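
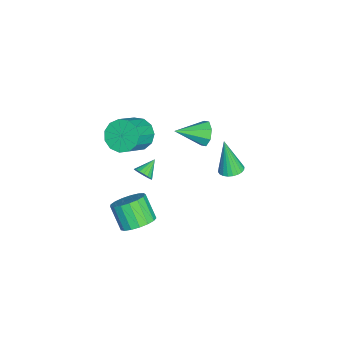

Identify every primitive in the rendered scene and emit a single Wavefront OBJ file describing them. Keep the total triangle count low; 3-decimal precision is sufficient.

v -0.451 2.258 0.249
v 0.087 2.651 0.429
v -0.809 1.822 2.271
v -0.113 2.831 0.432
v -0.365 2.924 0.408
v -0.629 2.915 0.359
v -0.867 2.807 0.293
v -1.041 2.615 0.221
v -1.125 2.368 0.153
v -1.107 2.105 0.099
v -0.989 1.865 0.069
v -0.788 1.685 0.065
v -0.537 1.592 0.09
v -0.272 1.601 0.139
v -0.035 1.709 0.204
v 0.139 1.901 0.276
v 0.224 2.148 0.344
v 0.205 2.411 0.398
v -3.447 -2.77 -4.085
v -3.179 -2.909 -3.567
v -4.273 -2.23 -3.515
v -3.069 -2.674 -3.63
v -3.034 -2.458 -3.783
v -3.08 -2.304 -3.996
v -3.2 -2.243 -4.227
v -3.368 -2.286 -4.43
v -3.552 -2.425 -4.564
v -3.715 -2.632 -4.604
v -3.826 -2.867 -4.541
v -3.861 -3.083 -4.388
v -3.814 -3.237 -4.174
v -3.695 -3.298 -3.944
v -3.527 -3.255 -3.741
v -3.343 -3.116 -3.606
v -1.418 0.787 2.186
v -1.162 1.151 2.85
v -0.842 -0.727 2.794
v -1.739 0.952 2.9
v -2.128 0.655 2.532
v -2.101 0.436 1.961
v -1.675 0.422 1.522
v -1.098 0.622 1.472
v -0.709 0.918 1.84
v -0.735 1.137 2.411
v 1.851 -2.256 -2.648
v 2.351 -1.684 -2.029
v 1.609 -2.332 -0.832
v 1.109 -2.904 -1.452
v 1.968 -1.433 -2.13
v 1.227 -2.081 -0.933
v 1.559 -1.37 -2.35
v 0.817 -2.017 -1.153
v 1.216 -1.51 -2.638
v 0.474 -2.157 -1.441
v 1.019 -1.821 -2.928
v 0.277 -2.468 -1.731
v 1.012 -2.231 -3.155
v 0.27 -2.879 -1.958
v 1.198 -2.648 -3.265
v 0.456 -3.296 -2.068
v 1.533 -2.974 -3.234
v 0.791 -3.622 -2.037
v 1.941 -3.137 -3.069
v 1.199 -3.784 -1.872
v 2.328 -3.097 -2.808
v 1.587 -3.745 -1.611
v 2.606 -2.865 -2.51
v 1.865 -3.513 -1.313
v 2.711 -2.493 -2.244
v 1.97 -3.141 -1.047
v 2.619 -2.067 -2.07
v 1.877 -2.715 -0.873
v -0.904 -2.671 2.232
v -0.215 -2.189 1.691
v 1.033 -2.786 2.746
v 0.344 -3.269 3.288
v -0.382 -1.83 2.092
v 0.866 -2.427 3.147
v -0.715 -1.738 2.537
v 0.533 -2.335 3.593
v -1.108 -1.942 2.886
v 0.14 -2.54 3.941
v -1.436 -2.378 3.027
v -0.188 -2.975 4.082
v -1.595 -2.907 2.916
v -0.347 -3.504 3.971
v -1.535 -3.361 2.588
v -0.287 -3.958 3.643
v -1.274 -3.596 2.147
v -0.026 -4.194 3.202
v -0.896 -3.538 1.733
v 0.352 -4.135 2.788
v -0.521 -3.204 1.478
v 0.727 -3.801 2.533
v -0.267 -2.701 1.462
v 0.981 -3.299 2.518
f 2 1 4
f 2 4 3
f 4 1 5
f 4 5 3
f 5 1 6
f 5 6 3
f 6 1 7
f 6 7 3
f 7 1 8
f 7 8 3
f 8 1 9
f 8 9 3
f 9 1 10
f 9 10 3
f 10 1 11
f 10 11 3
f 11 1 12
f 11 12 3
f 12 1 13
f 12 13 3
f 13 1 14
f 13 14 3
f 14 1 15
f 14 15 3
f 15 1 16
f 15 16 3
f 16 1 17
f 16 17 3
f 17 1 18
f 17 18 3
f 18 1 2
f 18 2 3
f 20 19 22
f 20 22 21
f 22 19 23
f 22 23 21
f 23 19 24
f 23 24 21
f 24 19 25
f 24 25 21
f 25 19 26
f 25 26 21
f 26 19 27
f 26 27 21
f 27 19 28
f 27 28 21
f 28 19 29
f 28 29 21
f 29 19 30
f 29 30 21
f 30 19 31
f 30 31 21
f 31 19 32
f 31 32 21
f 32 19 33
f 32 33 21
f 33 19 34
f 33 34 21
f 34 19 20
f 34 20 21
f 36 35 38
f 36 38 37
f 38 35 39
f 38 39 37
f 39 35 40
f 39 40 37
f 40 35 41
f 40 41 37
f 41 35 42
f 41 42 37
f 42 35 43
f 42 43 37
f 43 35 44
f 43 44 37
f 44 35 36
f 44 36 37
f 46 45 49
f 46 49 47
f 47 49 50
f 47 50 48
f 49 45 51
f 49 51 50
f 50 51 52
f 50 52 48
f 51 45 53
f 51 53 52
f 52 53 54
f 52 54 48
f 53 45 55
f 53 55 54
f 54 55 56
f 54 56 48
f 55 45 57
f 55 57 56
f 56 57 58
f 56 58 48
f 57 45 59
f 57 59 58
f 58 59 60
f 58 60 48
f 59 45 61
f 59 61 60
f 60 61 62
f 60 62 48
f 61 45 63
f 61 63 62
f 62 63 64
f 62 64 48
f 63 45 65
f 63 65 64
f 64 65 66
f 64 66 48
f 65 45 67
f 65 67 66
f 66 67 68
f 66 68 48
f 67 45 69
f 67 69 68
f 68 69 70
f 68 70 48
f 69 45 71
f 69 71 70
f 70 71 72
f 70 72 48
f 71 45 46
f 71 46 72
f 72 46 47
f 72 47 48
f 74 73 77
f 74 77 75
f 75 77 78
f 75 78 76
f 77 73 79
f 77 79 78
f 78 79 80
f 78 80 76
f 79 73 81
f 79 81 80
f 80 81 82
f 80 82 76
f 81 73 83
f 81 83 82
f 82 83 84
f 82 84 76
f 83 73 85
f 83 85 84
f 84 85 86
f 84 86 76
f 85 73 87
f 85 87 86
f 86 87 88
f 86 88 76
f 87 73 89
f 87 89 88
f 88 89 90
f 88 90 76
f 89 73 91
f 89 91 90
f 90 91 92
f 90 92 76
f 91 73 93
f 91 93 92
f 92 93 94
f 92 94 76
f 93 73 95
f 93 95 94
f 94 95 96
f 94 96 76
f 95 73 74
f 95 74 96
f 96 74 75
f 96 75 76



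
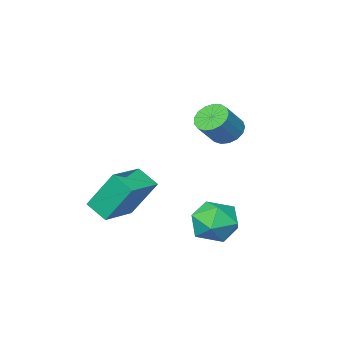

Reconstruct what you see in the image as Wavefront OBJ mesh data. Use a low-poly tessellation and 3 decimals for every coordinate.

v -3.049 1.468 2.873
v -2.492 1.342 2.357
v -1.534 1.507 3.351
v -2.091 1.632 3.867
v -2.542 1.707 2.345
v -1.584 1.872 3.339
v -2.709 2.017 2.454
v -1.751 2.182 3.448
v -2.954 2.201 2.66
v -1.996 2.366 3.653
v -3.22 2.217 2.914
v -2.262 2.382 3.908
v -3.447 2.061 3.159
v -2.49 2.226 4.152
v -3.583 1.77 3.338
v -2.625 1.934 4.332
v -3.597 1.409 3.411
v -2.639 1.573 4.405
v -3.485 1.061 3.361
v -2.527 1.226 4.354
v -3.273 0.807 3.199
v -2.315 0.972 4.192
v -3.01 0.704 2.962
v -2.052 0.869 3.956
v -2.756 0.776 2.705
v -1.798 0.941 3.699
v -2.569 1.006 2.487
v -1.611 1.171 3.48
v -1.094 -0.503 -0.232
v -0.861 -1.467 0.369
v 0.575 0.061 0.025
v 0.808 -0.903 0.627
v -0.488 -1.477 -2.027
v -0.255 -2.441 -1.425
v 1.181 -0.913 -1.769
v 1.414 -1.877 -1.168
v -2.254 3.148 -1.678
v -1.25 3.529 -2.011
v -1.45 2.171 -0.369
v -0.446 2.552 -0.702
v -1.179 3.251 -0.213
v -1.676 3.855 -1.022
v -1.024 1.845 -1.358
v -1.521 2.449 -2.167
v -0.489 2.724 -1.813
v -0.585 3.593 -1.105
v -2.115 2.107 -1.275
v -2.211 2.976 -0.567
f 2 1 5
f 2 5 3
f 3 5 6
f 3 6 4
f 5 1 7
f 5 7 6
f 6 7 8
f 6 8 4
f 7 1 9
f 7 9 8
f 8 9 10
f 8 10 4
f 9 1 11
f 9 11 10
f 10 11 12
f 10 12 4
f 11 1 13
f 11 13 12
f 12 13 14
f 12 14 4
f 13 1 15
f 13 15 14
f 14 15 16
f 14 16 4
f 15 1 17
f 15 17 16
f 16 17 18
f 16 18 4
f 17 1 19
f 17 19 18
f 18 19 20
f 18 20 4
f 19 1 21
f 19 21 20
f 20 21 22
f 20 22 4
f 21 1 23
f 21 23 22
f 22 23 24
f 22 24 4
f 23 1 25
f 23 25 24
f 24 25 26
f 24 26 4
f 25 1 27
f 25 27 26
f 26 27 28
f 26 28 4
f 27 1 2
f 27 2 28
f 28 2 3
f 28 3 4
f 30 32 29
f 33 30 29
f 29 32 31
f 31 33 29
f 30 36 32
f 34 30 33
f 34 36 30
f 32 36 31
f 35 33 31
f 31 36 35
f 35 34 33
f 36 34 35
f 37 48 42
f 37 42 38
f 37 38 44
f 37 44 47
f 37 47 48
f 38 42 46
f 42 48 41
f 48 47 39
f 47 44 43
f 44 38 45
f 40 46 41
f 40 41 39
f 40 39 43
f 40 43 45
f 40 45 46
f 41 46 42
f 39 41 48
f 43 39 47
f 45 43 44
f 46 45 38



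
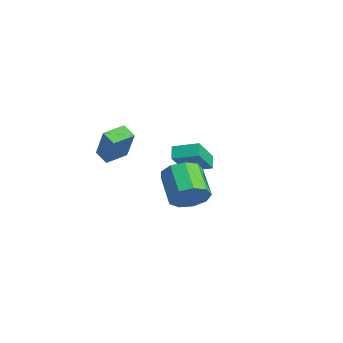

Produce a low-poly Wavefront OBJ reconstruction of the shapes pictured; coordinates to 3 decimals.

v -3.306 3.772 -2.332
v -2.297 2.67 -0.871
v -2.529 4.986 -1.954
v -1.52 3.884 -0.493
v -2.68 3.556 -2.927
v -1.671 2.454 -1.466
v -1.903 4.77 -2.549
v -0.894 3.668 -1.088
v -2.981 -1.182 -1.081
v -1.802 -1.116 0.752
v -3.401 0.038 -0.854
v -2.222 0.104 0.978
v -2.258 -0.844 -1.558
v -1.079 -0.778 0.274
v -2.678 0.376 -1.332
v -1.499 0.442 0.501
v 4.356 1.434 -1.508
v 4.835 2.117 -0.838
v 3.222 2.209 0.219
v 2.744 1.526 -0.452
v 4.503 2.486 -1.376
v 2.89 2.578 -0.32
v 4.102 2.362 -1.977
v 2.49 2.454 -0.92
v 3.821 1.804 -2.358
v 2.208 1.896 -1.301
v 3.79 1.073 -2.341
v 2.177 1.165 -1.285
v 4.024 0.511 -1.935
v 2.411 0.603 -0.879
v 4.413 0.381 -1.329
v 2.801 0.473 -0.273
v 4.776 0.743 -0.807
v 3.164 0.835 0.249
v 4.942 1.429 -0.613
v 3.33 1.521 0.443
f 2 4 1
f 5 2 1
f 1 4 3
f 3 5 1
f 2 8 4
f 6 2 5
f 6 8 2
f 4 8 3
f 7 5 3
f 3 8 7
f 7 6 5
f 8 6 7
f 10 12 9
f 13 10 9
f 9 12 11
f 11 13 9
f 10 16 12
f 14 10 13
f 14 16 10
f 12 16 11
f 15 13 11
f 11 16 15
f 15 14 13
f 16 14 15
f 18 17 21
f 18 21 19
f 19 21 22
f 19 22 20
f 21 17 23
f 21 23 22
f 22 23 24
f 22 24 20
f 23 17 25
f 23 25 24
f 24 25 26
f 24 26 20
f 25 17 27
f 25 27 26
f 26 27 28
f 26 28 20
f 27 17 29
f 27 29 28
f 28 29 30
f 28 30 20
f 29 17 31
f 29 31 30
f 30 31 32
f 30 32 20
f 31 17 33
f 31 33 32
f 32 33 34
f 32 34 20
f 33 17 35
f 33 35 34
f 34 35 36
f 34 36 20
f 35 17 18
f 35 18 36
f 36 18 19
f 36 19 20



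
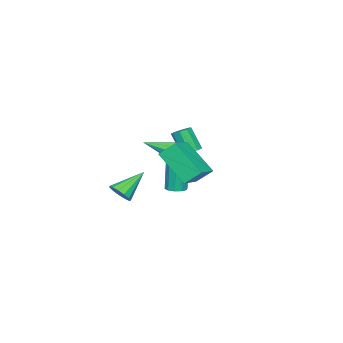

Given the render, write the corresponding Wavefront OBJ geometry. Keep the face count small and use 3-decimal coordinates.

v 3.488 2.975 2.352
v 3.19 1.382 3.795
v 3.147 3.711 3.095
v 2.849 2.118 4.538
v 4.871 3.142 2.822
v 4.573 1.549 4.265
v 4.53 3.878 3.565
v 4.232 2.285 5.008
v 1.236 -2.792 -0.825
v 1.663 -2.269 -0.576
v -0.136 -2.208 0.305
v 1.466 -2.114 -0.896
v 1.196 -2.174 -1.192
v 0.939 -2.431 -1.372
v 0.775 -2.802 -1.378
v 0.758 -3.17 -1.209
v 0.893 -3.418 -0.917
v 1.136 -3.468 -0.596
v 1.411 -3.302 -0.348
v 1.63 -2.975 -0.251
v 1.724 -2.59 -0.336
v -1.419 -0.147 1.773
v -0.889 -0.318 1.715
v -0.971 -1.004 2.989
v -1.501 -0.833 3.047
v -0.919 0.06 1.916
v -1 -0.627 3.19
v -1.241 0.316 2.033
v -1.323 -0.371 3.308
v -1.668 0.301 1.998
v -1.75 -0.385 3.273
v -1.949 0.024 1.831
v -2.031 -0.662 3.105
v -1.92 -0.353 1.63
v -2.001 -1.04 2.904
v -1.597 -0.609 1.512
v -1.679 -1.296 2.787
v -1.17 -0.595 1.547
v -1.252 -1.281 2.822
v -2.562 -1.765 -1.769
v -1.98 -1.892 -1.693
v -2.277 -1.982 0.444
v -2.858 -1.855 0.369
v -2.019 -1.523 -1.683
v -2.316 -1.613 0.454
v -2.265 -1.247 -1.706
v -2.562 -1.337 0.432
v -2.625 -1.169 -1.753
v -2.922 -1.258 0.385
v -2.96 -1.318 -1.805
v -3.257 -1.408 0.332
v -3.143 -1.638 -1.844
v -3.44 -1.728 0.293
v -3.104 -2.007 -1.854
v -3.401 -2.097 0.283
v -2.858 -2.283 -1.832
v -3.155 -2.373 0.306
v -2.498 -2.362 -1.785
v -2.795 -2.451 0.353
v -2.163 -2.212 -1.732
v -2.46 -2.302 0.405
v -0.153 -0.419 2.219
v 0.089 -0.108 2.671
v 0.573 -1.801 2.781
v -0.278 -0.255 2.782
v -0.586 -0.479 2.63
v -0.692 -0.675 2.285
v -0.546 -0.751 1.909
v -0.216 -0.672 1.678
v 0.143 -0.474 1.7
v 0.363 -0.25 1.965
v 0.342 -0.106 2.348
f 2 4 1
f 5 2 1
f 1 4 3
f 3 5 1
f 2 8 4
f 6 2 5
f 6 8 2
f 4 8 3
f 7 5 3
f 3 8 7
f 7 6 5
f 8 6 7
f 10 9 12
f 10 12 11
f 12 9 13
f 12 13 11
f 13 9 14
f 13 14 11
f 14 9 15
f 14 15 11
f 15 9 16
f 15 16 11
f 16 9 17
f 16 17 11
f 17 9 18
f 17 18 11
f 18 9 19
f 18 19 11
f 19 9 20
f 19 20 11
f 20 9 21
f 20 21 11
f 21 9 10
f 21 10 11
f 23 22 26
f 23 26 24
f 24 26 27
f 24 27 25
f 26 22 28
f 26 28 27
f 27 28 29
f 27 29 25
f 28 22 30
f 28 30 29
f 29 30 31
f 29 31 25
f 30 22 32
f 30 32 31
f 31 32 33
f 31 33 25
f 32 22 34
f 32 34 33
f 33 34 35
f 33 35 25
f 34 22 36
f 34 36 35
f 35 36 37
f 35 37 25
f 36 22 38
f 36 38 37
f 37 38 39
f 37 39 25
f 38 22 23
f 38 23 39
f 39 23 24
f 39 24 25
f 41 40 44
f 41 44 42
f 42 44 45
f 42 45 43
f 44 40 46
f 44 46 45
f 45 46 47
f 45 47 43
f 46 40 48
f 46 48 47
f 47 48 49
f 47 49 43
f 48 40 50
f 48 50 49
f 49 50 51
f 49 51 43
f 50 40 52
f 50 52 51
f 51 52 53
f 51 53 43
f 52 40 54
f 52 54 53
f 53 54 55
f 53 55 43
f 54 40 56
f 54 56 55
f 55 56 57
f 55 57 43
f 56 40 58
f 56 58 57
f 57 58 59
f 57 59 43
f 58 40 60
f 58 60 59
f 59 60 61
f 59 61 43
f 60 40 41
f 60 41 61
f 61 41 42
f 61 42 43
f 63 62 65
f 63 65 64
f 65 62 66
f 65 66 64
f 66 62 67
f 66 67 64
f 67 62 68
f 67 68 64
f 68 62 69
f 68 69 64
f 69 62 70
f 69 70 64
f 70 62 71
f 70 71 64
f 71 62 72
f 71 72 64
f 72 62 63
f 72 63 64



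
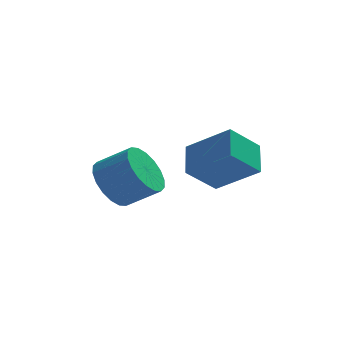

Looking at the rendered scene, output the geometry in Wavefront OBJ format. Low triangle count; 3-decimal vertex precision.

v 1.335 1.292 -3.859
v 0.523 0.774 -3.063
v 1.331 2.233 -3.251
v 0.519 1.714 -2.455
v 2.521 0.746 -3.005
v 1.709 0.227 -2.209
v 2.517 1.686 -2.397
v 1.705 1.168 -1.601
v -1.509 1.814 -3.9
v -1.101 1.514 -4.607
v -0.144 1.307 -3.968
v -0.551 1.606 -3.26
v -1.016 1.892 -4.612
v -0.058 1.684 -3.973
v -1.028 2.254 -4.476
v -0.071 2.046 -3.837
v -1.136 2.529 -4.226
v -0.178 2.321 -3.586
v -1.317 2.662 -3.911
v -0.36 2.455 -3.271
v -1.537 2.628 -3.594
v -0.579 2.42 -2.954
v -1.751 2.432 -3.337
v -0.793 2.224 -2.698
v -1.916 2.113 -3.192
v -0.959 1.906 -2.553
v -2.002 1.736 -3.187
v -1.044 1.528 -2.548
v -1.989 1.374 -3.323
v -1.032 1.166 -2.684
v -1.882 1.099 -3.574
v -0.924 0.891 -2.934
v -1.7 0.965 -3.889
v -0.743 0.758 -3.249
v -1.481 1 -4.206
v -0.523 0.792 -3.566
v -1.267 1.196 -4.462
v -0.309 0.988 -3.823
f 2 4 1
f 5 2 1
f 1 4 3
f 3 5 1
f 2 8 4
f 6 2 5
f 6 8 2
f 4 8 3
f 7 5 3
f 3 8 7
f 7 6 5
f 8 6 7
f 10 9 13
f 10 13 11
f 11 13 14
f 11 14 12
f 13 9 15
f 13 15 14
f 14 15 16
f 14 16 12
f 15 9 17
f 15 17 16
f 16 17 18
f 16 18 12
f 17 9 19
f 17 19 18
f 18 19 20
f 18 20 12
f 19 9 21
f 19 21 20
f 20 21 22
f 20 22 12
f 21 9 23
f 21 23 22
f 22 23 24
f 22 24 12
f 23 9 25
f 23 25 24
f 24 25 26
f 24 26 12
f 25 9 27
f 25 27 26
f 26 27 28
f 26 28 12
f 27 9 29
f 27 29 28
f 28 29 30
f 28 30 12
f 29 9 31
f 29 31 30
f 30 31 32
f 30 32 12
f 31 9 33
f 31 33 32
f 32 33 34
f 32 34 12
f 33 9 35
f 33 35 34
f 34 35 36
f 34 36 12
f 35 9 37
f 35 37 36
f 36 37 38
f 36 38 12
f 37 9 10
f 37 10 38
f 38 10 11
f 38 11 12



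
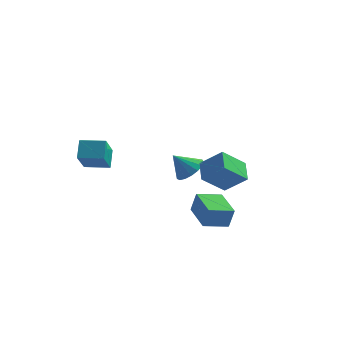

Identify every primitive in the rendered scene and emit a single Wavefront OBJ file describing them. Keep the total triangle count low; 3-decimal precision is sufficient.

v -4.343 -4.52 2.531
v -4.489 -3.826 3.306
v -4.523 -3.217 1.332
v -4.669 -2.524 2.107
v -3.151 -4.316 2.573
v -3.297 -3.623 3.348
v -3.331 -3.014 1.374
v -3.477 -2.32 2.149
v 0.782 1.239 0.004
v 0.368 2.278 0.539
v -0.356 1.273 -0.942
v -0.77 2.312 -0.406
v 1.67 2.128 -1.034
v 1.256 3.167 -0.498
v 0.532 2.162 -1.979
v 0.118 3.201 -1.444
v -1.252 2.347 -0.928
v -0.815 2.871 -0.421
v -2.028 2.053 0.048
v -1.104 3.109 -0.58
v -1.428 3.172 -0.818
v -1.712 3.046 -1.082
v -1.89 2.76 -1.31
v -1.922 2.379 -1.45
v -1.801 1.992 -1.471
v -1.554 1.685 -1.367
v -1.238 1.531 -1.163
v -0.925 1.563 -0.904
v -0.688 1.775 -0.651
v -0.579 2.118 -0.462
v -0.625 2.514 -0.379
v 0.499 -3.111 -0.66
v 0.755 -3.09 0.358
v 1.462 -2.358 -0.918
v 1.718 -2.337 0.1
v 1.482 -4.443 -0.88
v 1.738 -4.422 0.138
v 2.445 -3.69 -1.138
v 2.701 -3.669 -0.12
f 2 4 1
f 5 2 1
f 1 4 3
f 3 5 1
f 2 8 4
f 6 2 5
f 6 8 2
f 4 8 3
f 7 5 3
f 3 8 7
f 7 6 5
f 8 6 7
f 10 12 9
f 13 10 9
f 9 12 11
f 11 13 9
f 10 16 12
f 14 10 13
f 14 16 10
f 12 16 11
f 15 13 11
f 11 16 15
f 15 14 13
f 16 14 15
f 18 17 20
f 18 20 19
f 20 17 21
f 20 21 19
f 21 17 22
f 21 22 19
f 22 17 23
f 22 23 19
f 23 17 24
f 23 24 19
f 24 17 25
f 24 25 19
f 25 17 26
f 25 26 19
f 26 17 27
f 26 27 19
f 27 17 28
f 27 28 19
f 28 17 29
f 28 29 19
f 29 17 30
f 29 30 19
f 30 17 31
f 30 31 19
f 31 17 18
f 31 18 19
f 33 35 32
f 36 33 32
f 32 35 34
f 34 36 32
f 33 39 35
f 37 33 36
f 37 39 33
f 35 39 34
f 38 36 34
f 34 39 38
f 38 37 36
f 39 37 38



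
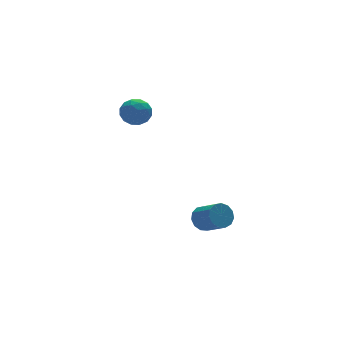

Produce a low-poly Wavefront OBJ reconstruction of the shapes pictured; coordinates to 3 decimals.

v 0.804 0.839 1.359
v 1.129 0.388 0.91
v 0.531 -0.048 2.05
v 0.856 -0.499 1.601
v 1.242 -0.032 1.982
v 1.411 0.516 1.554
v 0.249 -0.176 1.406
v 0.418 0.372 0.978
v 0.787 -0.239 0.938
v 1.4 -0.15 1.294
v 0.26 0.49 1.666
v 0.873 0.579 2.022
v 0.99 0.691 1.074
v 0.67 -0.351 1.886
v 0.896 -0.077 2.11
v 1.088 -0.342 1.846
v 1.156 0.766 1.453
v 1.347 0.501 1.189
v 1.414 0.254 1.819
v 0.313 -0.161 1.771
v 0.504 -0.426 1.507
v 0.572 0.682 1.114
v 0.764 0.417 0.85
v 0.246 0.086 1.141
v 0.98 0.058 0.826
v 0.82 -0.463 1.233
v 0.463 -0.273 1.118
v 0.562 0.049 0.867
v 1.341 0.11 1.036
v 1.181 -0.411 1.442
v 1.408 -0.137 1.666
v 1.507 0.185 1.415
v 1.14 -0.259 1.052
v 0.479 0.751 1.518
v 0.319 0.23 1.924
v 0.153 0.155 1.545
v 0.252 0.477 1.294
v 0.84 0.803 1.727
v 0.68 0.282 2.134
v 1.098 0.291 2.093
v 1.197 0.613 1.842
v 0.52 0.599 1.908
v 2.758 -2.134 -4.155
v 3.366 -1.97 -4.169
v 3.65 -2.962 -3.499
v 3.042 -3.126 -3.485
v 3.227 -1.815 -3.881
v 3.511 -2.807 -3.211
v 2.94 -1.762 -3.68
v 3.223 -2.754 -3.01
v 2.594 -1.827 -3.63
v 2.878 -2.819 -2.96
v 2.301 -1.989 -3.746
v 2.584 -2.981 -3.077
v 2.153 -2.198 -3.993
v 2.436 -3.19 -3.323
v 2.197 -2.386 -4.29
v 2.48 -3.378 -3.621
v 2.419 -2.494 -4.545
v 2.703 -3.486 -3.875
v 2.749 -2.488 -4.676
v 3.033 -3.48 -4.006
v 3.082 -2.37 -4.641
v 3.366 -3.362 -3.972
v 3.312 -2.176 -4.452
v 3.596 -3.168 -3.782
f 1 38 17
f 38 12 41
f 17 41 6
f 38 41 17
f 1 17 13
f 17 6 18
f 13 18 2
f 17 18 13
f 1 13 22
f 13 2 23
f 22 23 8
f 13 23 22
f 1 22 34
f 22 8 37
f 34 37 11
f 22 37 34
f 1 34 38
f 34 11 42
f 38 42 12
f 34 42 38
f 2 18 29
f 18 6 32
f 29 32 10
f 18 32 29
f 6 41 19
f 41 12 40
f 19 40 5
f 41 40 19
f 12 42 39
f 42 11 35
f 39 35 3
f 42 35 39
f 11 37 36
f 37 8 24
f 36 24 7
f 37 24 36
f 8 23 28
f 23 2 25
f 28 25 9
f 23 25 28
f 4 30 16
f 30 10 31
f 16 31 5
f 30 31 16
f 4 16 14
f 16 5 15
f 14 15 3
f 16 15 14
f 4 14 21
f 14 3 20
f 21 20 7
f 14 20 21
f 4 21 26
f 21 7 27
f 26 27 9
f 21 27 26
f 4 26 30
f 26 9 33
f 30 33 10
f 26 33 30
f 5 31 19
f 31 10 32
f 19 32 6
f 31 32 19
f 3 15 39
f 15 5 40
f 39 40 12
f 15 40 39
f 7 20 36
f 20 3 35
f 36 35 11
f 20 35 36
f 9 27 28
f 27 7 24
f 28 24 8
f 27 24 28
f 10 33 29
f 33 9 25
f 29 25 2
f 33 25 29
f 44 43 47
f 44 47 45
f 45 47 48
f 45 48 46
f 47 43 49
f 47 49 48
f 48 49 50
f 48 50 46
f 49 43 51
f 49 51 50
f 50 51 52
f 50 52 46
f 51 43 53
f 51 53 52
f 52 53 54
f 52 54 46
f 53 43 55
f 53 55 54
f 54 55 56
f 54 56 46
f 55 43 57
f 55 57 56
f 56 57 58
f 56 58 46
f 57 43 59
f 57 59 58
f 58 59 60
f 58 60 46
f 59 43 61
f 59 61 60
f 60 61 62
f 60 62 46
f 61 43 63
f 61 63 62
f 62 63 64
f 62 64 46
f 63 43 65
f 63 65 64
f 64 65 66
f 64 66 46
f 65 43 44
f 65 44 66
f 66 44 45
f 66 45 46



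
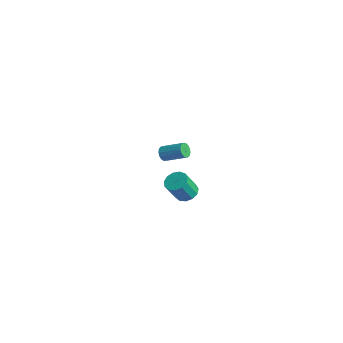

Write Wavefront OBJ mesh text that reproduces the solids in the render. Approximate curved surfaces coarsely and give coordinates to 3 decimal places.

v 3.637 -1.602 0.673
v 4.247 -1.333 0.804
v 4.294 -2.028 2.018
v 3.683 -2.298 1.887
v 3.989 -1.092 0.952
v 4.035 -1.787 2.166
v 3.618 -1.013 1.011
v 3.665 -1.708 2.226
v 3.254 -1.121 0.963
v 3.301 -1.817 2.177
v 3.011 -1.382 0.823
v 3.058 -2.078 2.037
v 2.967 -1.713 0.635
v 3.013 -2.409 1.849
v 3.135 -2.009 0.459
v 3.182 -2.704 1.673
v 3.463 -2.175 0.351
v 3.51 -2.871 1.565
v 3.846 -2.16 0.345
v 3.892 -2.856 1.559
v 4.162 -1.968 0.443
v 4.209 -2.663 1.657
v 4.312 -1.659 0.614
v 4.358 -2.355 1.828
v -4.431 1.943 -2.847
v -4.148 1.922 -3.282
v -3.085 2.736 -2.629
v -3.369 2.757 -2.193
v -4.287 2.126 -3.311
v -3.224 2.941 -2.658
v -4.459 2.289 -3.234
v -3.396 3.103 -2.581
v -4.624 2.372 -3.068
v -3.561 3.187 -2.415
v -4.746 2.357 -2.851
v -3.683 3.171 -2.198
v -4.795 2.247 -2.634
v -3.733 3.061 -1.98
v -4.762 2.067 -2.465
v -3.699 2.882 -1.811
v -4.652 1.859 -2.383
v -3.589 2.674 -1.73
v -4.492 1.67 -2.408
v -3.429 2.485 -1.755
v -4.318 1.544 -2.533
v -3.255 2.358 -1.88
v -4.17 1.508 -2.73
v -3.107 2.323 -2.077
v -4.082 1.573 -2.954
v -3.019 2.387 -2.301
v -4.074 1.722 -3.153
v -3.011 2.537 -2.5
f 2 1 5
f 2 5 3
f 3 5 6
f 3 6 4
f 5 1 7
f 5 7 6
f 6 7 8
f 6 8 4
f 7 1 9
f 7 9 8
f 8 9 10
f 8 10 4
f 9 1 11
f 9 11 10
f 10 11 12
f 10 12 4
f 11 1 13
f 11 13 12
f 12 13 14
f 12 14 4
f 13 1 15
f 13 15 14
f 14 15 16
f 14 16 4
f 15 1 17
f 15 17 16
f 16 17 18
f 16 18 4
f 17 1 19
f 17 19 18
f 18 19 20
f 18 20 4
f 19 1 21
f 19 21 20
f 20 21 22
f 20 22 4
f 21 1 23
f 21 23 22
f 22 23 24
f 22 24 4
f 23 1 2
f 23 2 24
f 24 2 3
f 24 3 4
f 26 25 29
f 26 29 27
f 27 29 30
f 27 30 28
f 29 25 31
f 29 31 30
f 30 31 32
f 30 32 28
f 31 25 33
f 31 33 32
f 32 33 34
f 32 34 28
f 33 25 35
f 33 35 34
f 34 35 36
f 34 36 28
f 35 25 37
f 35 37 36
f 36 37 38
f 36 38 28
f 37 25 39
f 37 39 38
f 38 39 40
f 38 40 28
f 39 25 41
f 39 41 40
f 40 41 42
f 40 42 28
f 41 25 43
f 41 43 42
f 42 43 44
f 42 44 28
f 43 25 45
f 43 45 44
f 44 45 46
f 44 46 28
f 45 25 47
f 45 47 46
f 46 47 48
f 46 48 28
f 47 25 49
f 47 49 48
f 48 49 50
f 48 50 28
f 49 25 51
f 49 51 50
f 50 51 52
f 50 52 28
f 51 25 26
f 51 26 52
f 52 26 27
f 52 27 28



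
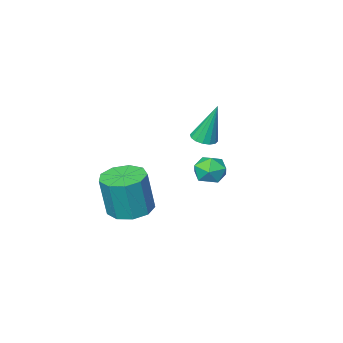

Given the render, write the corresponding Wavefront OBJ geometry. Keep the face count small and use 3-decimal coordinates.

v -0.633 4.155 0.257
v -0.234 4.129 0.9
v -1.066 3.031 0.48
v -0.667 3.005 1.123
v -1.257 3.476 1.063
v -0.989 4.17 0.925
v -0.311 2.99 0.455
v -0.043 3.684 0.317
v -0.035 3.409 1.022
v -0.619 3.709 1.398
v -0.681 3.451 -0.018
v -1.265 3.751 0.358
v 1.58 1.329 -1.845
v 2.451 1.726 -2
v 2.792 1.727 -0.091
v 1.92 1.331 0.065
v 1.997 2.202 -1.92
v 2.337 2.203 -0.01
v 1.347 2.27 -1.804
v 1.687 2.271 0.106
v 0.806 1.898 -1.708
v 1.146 1.899 0.202
v 0.627 1.259 -1.675
v 0.968 1.261 0.235
v 0.895 0.654 -1.722
v 1.235 0.655 0.188
v 1.482 0.364 -1.827
v 1.823 0.366 0.083
v 2.116 0.526 -1.94
v 2.456 0.528 -0.03
v 2.499 1.064 -2.008
v 2.839 1.065 -0.098
v -3.193 -0.794 -0.032
v -2.814 -0.332 -0.074
v -3.547 -0.326 1.912
v -3.091 -0.216 -0.153
v -3.396 -0.255 -0.199
v -3.646 -0.439 -0.2
v -3.775 -0.718 -0.156
v -3.748 -1.017 -0.079
v -3.573 -1.257 0.011
v -3.295 -1.373 0.089
v -2.991 -1.334 0.135
v -2.74 -1.15 0.137
v -2.611 -0.871 0.093
v -2.638 -0.572 0.016
f 1 12 6
f 1 6 2
f 1 2 8
f 1 8 11
f 1 11 12
f 2 6 10
f 6 12 5
f 12 11 3
f 11 8 7
f 8 2 9
f 4 10 5
f 4 5 3
f 4 3 7
f 4 7 9
f 4 9 10
f 5 10 6
f 3 5 12
f 7 3 11
f 9 7 8
f 10 9 2
f 14 13 17
f 14 17 15
f 15 17 18
f 15 18 16
f 17 13 19
f 17 19 18
f 18 19 20
f 18 20 16
f 19 13 21
f 19 21 20
f 20 21 22
f 20 22 16
f 21 13 23
f 21 23 22
f 22 23 24
f 22 24 16
f 23 13 25
f 23 25 24
f 24 25 26
f 24 26 16
f 25 13 27
f 25 27 26
f 26 27 28
f 26 28 16
f 27 13 29
f 27 29 28
f 28 29 30
f 28 30 16
f 29 13 31
f 29 31 30
f 30 31 32
f 30 32 16
f 31 13 14
f 31 14 32
f 32 14 15
f 32 15 16
f 34 33 36
f 34 36 35
f 36 33 37
f 36 37 35
f 37 33 38
f 37 38 35
f 38 33 39
f 38 39 35
f 39 33 40
f 39 40 35
f 40 33 41
f 40 41 35
f 41 33 42
f 41 42 35
f 42 33 43
f 42 43 35
f 43 33 44
f 43 44 35
f 44 33 45
f 44 45 35
f 45 33 46
f 45 46 35
f 46 33 34
f 46 34 35



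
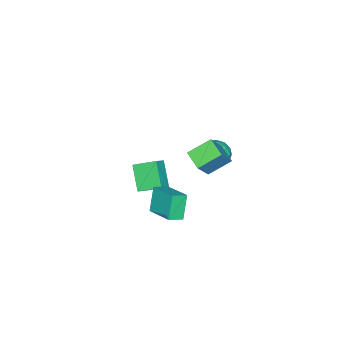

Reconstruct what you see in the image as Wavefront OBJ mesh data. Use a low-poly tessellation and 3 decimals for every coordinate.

v -3.778 -4.283 -3.292
v -4.301 -2.926 -2.578
v -4.536 -4.301 -3.813
v -5.059 -2.944 -3.099
v -2.901 -3.256 -4.601
v -3.424 -1.899 -3.887
v -3.659 -3.274 -5.122
v -4.182 -1.917 -4.408
v -3.542 2.668 1.076
v -2.611 2.387 0.972
v -3.689 1.713 2.328
v -2.758 1.432 2.224
v -2.965 2.343 2.513
v -2.873 2.933 1.739
v -3.427 1.167 1.561
v -3.335 1.757 0.787
v -2.54 1.459 1.271
v -2.254 2.186 1.86
v -4.046 1.914 1.44
v -3.76 2.641 2.029
v -3.063 2.612 0.914
v -3.237 1.488 2.386
v -3.358 2.024 2.556
v -2.811 1.859 2.495
v -3.218 2.933 1.365
v -2.671 2.768 1.303
v -2.879 2.742 2.209
v -3.629 1.332 1.997
v -3.082 1.167 1.935
v -3.489 2.241 0.805
v -2.942 2.076 0.744
v -3.421 1.358 1.091
v -2.474 1.901 1.029
v -2.561 1.339 1.765
v -2.954 1.183 1.375
v -2.9 1.531 0.92
v -2.307 2.328 1.374
v -2.393 1.767 2.111
v -2.515 2.302 2.28
v -2.461 2.649 1.825
v -2.265 1.783 1.551
v -3.907 2.333 1.189
v -3.993 1.772 1.926
v -3.839 1.451 1.475
v -3.785 1.798 1.02
v -3.739 2.761 1.535
v -3.826 2.199 2.271
v -3.4 2.569 2.38
v -3.346 2.917 1.925
v -4.035 2.317 1.749
v -2.711 2.739 3.071
v -1.69 2.751 4.393
v -2.203 3.808 2.669
v -1.182 3.82 3.991
v -1.638 1.92 2.249
v -0.617 1.932 3.571
v -1.13 2.989 1.847
v -0.109 3.001 3.169
v -3.292 -1.322 -3.364
v -2.484 -1.77 -3.009
v -2.609 0.519 -2.591
v -1.801 0.071 -2.236
v -2.479 -1.011 -4.824
v -1.671 -1.459 -4.469
v -1.796 0.83 -4.051
v -0.988 0.382 -3.696
f 2 4 1
f 5 2 1
f 1 4 3
f 3 5 1
f 2 8 4
f 6 2 5
f 6 8 2
f 4 8 3
f 7 5 3
f 3 8 7
f 7 6 5
f 8 6 7
f 9 46 25
f 46 20 49
f 25 49 14
f 46 49 25
f 9 25 21
f 25 14 26
f 21 26 10
f 25 26 21
f 9 21 30
f 21 10 31
f 30 31 16
f 21 31 30
f 9 30 42
f 30 16 45
f 42 45 19
f 30 45 42
f 9 42 46
f 42 19 50
f 46 50 20
f 42 50 46
f 10 26 37
f 26 14 40
f 37 40 18
f 26 40 37
f 14 49 27
f 49 20 48
f 27 48 13
f 49 48 27
f 20 50 47
f 50 19 43
f 47 43 11
f 50 43 47
f 19 45 44
f 45 16 32
f 44 32 15
f 45 32 44
f 16 31 36
f 31 10 33
f 36 33 17
f 31 33 36
f 12 38 24
f 38 18 39
f 24 39 13
f 38 39 24
f 12 24 22
f 24 13 23
f 22 23 11
f 24 23 22
f 12 22 29
f 22 11 28
f 29 28 15
f 22 28 29
f 12 29 34
f 29 15 35
f 34 35 17
f 29 35 34
f 12 34 38
f 34 17 41
f 38 41 18
f 34 41 38
f 13 39 27
f 39 18 40
f 27 40 14
f 39 40 27
f 11 23 47
f 23 13 48
f 47 48 20
f 23 48 47
f 15 28 44
f 28 11 43
f 44 43 19
f 28 43 44
f 17 35 36
f 35 15 32
f 36 32 16
f 35 32 36
f 18 41 37
f 41 17 33
f 37 33 10
f 41 33 37
f 52 54 51
f 55 52 51
f 51 54 53
f 53 55 51
f 52 58 54
f 56 52 55
f 56 58 52
f 54 58 53
f 57 55 53
f 53 58 57
f 57 56 55
f 58 56 57
f 60 62 59
f 63 60 59
f 59 62 61
f 61 63 59
f 60 66 62
f 64 60 63
f 64 66 60
f 62 66 61
f 65 63 61
f 61 66 65
f 65 64 63
f 66 64 65



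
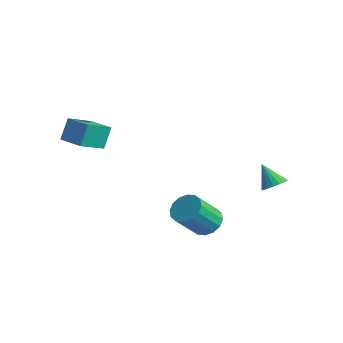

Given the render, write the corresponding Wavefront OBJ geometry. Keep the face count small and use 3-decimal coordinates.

v 3.612 3.364 -2.045
v 4.212 3.465 -1.557
v 2.628 3.356 -0.835
v 4.117 3.791 -1.632
v 3.923 4.032 -1.789
v 3.666 4.14 -1.996
v 3.399 4.095 -2.213
v 3.174 3.906 -2.397
v 3.036 3.608 -2.511
v 3.012 3.263 -2.533
v 3.106 2.937 -2.459
v 3.301 2.696 -2.302
v 3.557 2.587 -2.095
v 3.824 2.632 -1.878
v 4.049 2.822 -1.694
v 4.187 3.119 -1.579
v 2.481 -0.544 -3.7
v 3.356 -0.915 -3.938
v 3.194 -2.327 -2.339
v 2.319 -1.956 -2.1
v 3.457 -0.547 -3.604
v 3.294 -1.96 -2.004
v 3.295 -0.179 -3.294
v 3.133 -1.591 -1.695
v 2.916 0.092 -3.094
v 2.754 -1.32 -1.495
v 2.42 0.192 -3.056
v 2.258 -1.22 -1.456
v 1.941 0.095 -3.19
v 1.778 -1.317 -1.591
v 1.606 -0.173 -3.461
v 1.444 -1.585 -1.862
v 1.506 -0.54 -3.796
v 1.343 -1.953 -2.196
v 1.667 -0.909 -4.105
v 1.505 -2.321 -2.506
v 2.046 -1.18 -4.305
v 1.884 -2.592 -2.706
v 2.542 -1.28 -4.344
v 2.38 -2.692 -2.744
v 3.022 -1.183 -4.209
v 2.859 -2.595 -2.61
v -4.586 -4.573 1.182
v -4.74 -3.898 2.467
v -4.53 -2.995 0.36
v -4.684 -2.32 1.646
v -2.996 -4.54 1.354
v -3.15 -3.865 2.64
v -2.94 -2.962 0.533
v -3.094 -2.287 1.818
f 2 1 4
f 2 4 3
f 4 1 5
f 4 5 3
f 5 1 6
f 5 6 3
f 6 1 7
f 6 7 3
f 7 1 8
f 7 8 3
f 8 1 9
f 8 9 3
f 9 1 10
f 9 10 3
f 10 1 11
f 10 11 3
f 11 1 12
f 11 12 3
f 12 1 13
f 12 13 3
f 13 1 14
f 13 14 3
f 14 1 15
f 14 15 3
f 15 1 16
f 15 16 3
f 16 1 2
f 16 2 3
f 18 17 21
f 18 21 19
f 19 21 22
f 19 22 20
f 21 17 23
f 21 23 22
f 22 23 24
f 22 24 20
f 23 17 25
f 23 25 24
f 24 25 26
f 24 26 20
f 25 17 27
f 25 27 26
f 26 27 28
f 26 28 20
f 27 17 29
f 27 29 28
f 28 29 30
f 28 30 20
f 29 17 31
f 29 31 30
f 30 31 32
f 30 32 20
f 31 17 33
f 31 33 32
f 32 33 34
f 32 34 20
f 33 17 35
f 33 35 34
f 34 35 36
f 34 36 20
f 35 17 37
f 35 37 36
f 36 37 38
f 36 38 20
f 37 17 39
f 37 39 38
f 38 39 40
f 38 40 20
f 39 17 41
f 39 41 40
f 40 41 42
f 40 42 20
f 41 17 18
f 41 18 42
f 42 18 19
f 42 19 20
f 44 46 43
f 47 44 43
f 43 46 45
f 45 47 43
f 44 50 46
f 48 44 47
f 48 50 44
f 46 50 45
f 49 47 45
f 45 50 49
f 49 48 47
f 50 48 49



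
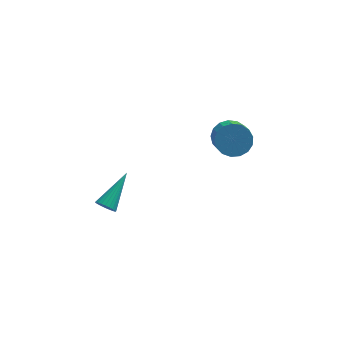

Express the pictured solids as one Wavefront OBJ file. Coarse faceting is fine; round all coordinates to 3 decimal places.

v -4.135 -3.539 3.011
v -3.732 -3.618 2.727
v -3.185 -2.201 3.989
v -3.823 -3.478 2.625
v -3.962 -3.349 2.583
v -4.128 -3.248 2.605
v -4.294 -3.191 2.69
v -4.437 -3.188 2.823
v -4.533 -3.238 2.985
v -4.569 -3.334 3.151
v -4.538 -3.461 3.296
v -4.447 -3.6 3.398
v -4.307 -3.73 3.44
v -4.142 -3.831 3.418
v -3.976 -3.887 3.333
v -3.833 -3.891 3.2
v -3.737 -3.841 3.038
v -3.701 -3.745 2.871
v 1.659 2.968 1.136
v 2.504 2.843 0.886
v 2.586 1.707 1.733
v 1.741 1.832 1.984
v 2.535 3.099 1.226
v 2.617 1.962 2.073
v 2.365 3.324 1.545
v 2.448 2.187 2.392
v 2.033 3.468 1.77
v 2.116 2.331 2.618
v 1.616 3.498 1.851
v 1.699 2.361 2.698
v 1.209 3.406 1.767
v 1.291 2.269 2.614
v 0.904 3.214 1.54
v 0.987 2.077 2.387
v 0.773 2.966 1.219
v 0.855 1.829 2.066
v 0.844 2.718 0.88
v 0.927 1.581 1.727
v 1.102 2.528 0.6
v 1.185 1.391 1.447
v 1.488 2.438 0.442
v 1.57 1.302 1.289
v 1.912 2.471 0.444
v 1.995 1.334 1.291
v 2.279 2.617 0.604
v 2.362 1.48 1.451
f 2 1 4
f 2 4 3
f 4 1 5
f 4 5 3
f 5 1 6
f 5 6 3
f 6 1 7
f 6 7 3
f 7 1 8
f 7 8 3
f 8 1 9
f 8 9 3
f 9 1 10
f 9 10 3
f 10 1 11
f 10 11 3
f 11 1 12
f 11 12 3
f 12 1 13
f 12 13 3
f 13 1 14
f 13 14 3
f 14 1 15
f 14 15 3
f 15 1 16
f 15 16 3
f 16 1 17
f 16 17 3
f 17 1 18
f 17 18 3
f 18 1 2
f 18 2 3
f 20 19 23
f 20 23 21
f 21 23 24
f 21 24 22
f 23 19 25
f 23 25 24
f 24 25 26
f 24 26 22
f 25 19 27
f 25 27 26
f 26 27 28
f 26 28 22
f 27 19 29
f 27 29 28
f 28 29 30
f 28 30 22
f 29 19 31
f 29 31 30
f 30 31 32
f 30 32 22
f 31 19 33
f 31 33 32
f 32 33 34
f 32 34 22
f 33 19 35
f 33 35 34
f 34 35 36
f 34 36 22
f 35 19 37
f 35 37 36
f 36 37 38
f 36 38 22
f 37 19 39
f 37 39 38
f 38 39 40
f 38 40 22
f 39 19 41
f 39 41 40
f 40 41 42
f 40 42 22
f 41 19 43
f 41 43 42
f 42 43 44
f 42 44 22
f 43 19 45
f 43 45 44
f 44 45 46
f 44 46 22
f 45 19 20
f 45 20 46
f 46 20 21
f 46 21 22



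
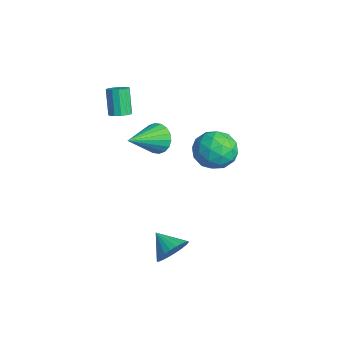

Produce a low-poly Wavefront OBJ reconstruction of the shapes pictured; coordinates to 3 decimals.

v 4.16 -1.264 -3.153
v 4.728 -1.872 -2.694
v 3.08 -1.756 -2.467
v 4.738 -1.579 -2.468
v 4.66 -1.237 -2.346
v 4.506 -0.9 -2.347
v 4.299 -0.618 -2.471
v 4.071 -0.435 -2.698
v 3.857 -0.378 -2.995
v 3.688 -0.456 -3.316
v 3.592 -0.657 -3.612
v 3.581 -0.95 -3.838
v 3.659 -1.292 -3.96
v 3.813 -1.629 -3.959
v 4.02 -1.91 -3.835
v 4.248 -2.094 -3.608
v 4.463 -2.151 -3.311
v 4.631 -2.073 -2.99
v -1.458 -0.164 0.77
v -0.88 -0.251 0.047
v -0.602 -1.956 1.67
v -0.664 -0.016 0.31
v -0.605 0.19 0.664
v -0.715 0.326 1.039
v -0.972 0.365 1.361
v -1.326 0.299 1.566
v -1.705 0.141 1.613
v -2.036 -0.077 1.494
v -2.252 -0.313 1.231
v -2.311 -0.518 0.876
v -2.201 -0.654 0.501
v -1.944 -0.693 0.179
v -1.59 -0.627 -0.025
v -1.211 -0.469 -0.073
v 2.667 1.903 1.263
v 3.411 1.352 2.007
v 1.229 1.648 2.513
v 1.973 1.097 3.257
v 2.085 2.263 3.06
v 2.974 2.421 2.287
v 1.666 0.579 2.233
v 2.555 0.737 1.46
v 2.793 0.534 2.607
v 3.052 1.575 3.118
v 1.588 1.425 1.402
v 1.847 2.466 1.913
v 3.166 1.65 1.526
v 1.474 1.35 2.994
v 1.54 2.035 2.879
v 1.978 1.711 3.316
v 2.908 2.278 1.69
v 3.346 1.955 2.128
v 2.566 2.49 2.746
v 1.294 1.045 2.392
v 1.732 0.722 2.83
v 2.662 1.289 1.204
v 3.1 0.965 1.641
v 2.074 0.51 1.774
v 3.239 0.845 2.315
v 2.394 0.695 3.05
v 2.213 0.391 2.448
v 2.736 0.484 1.994
v 3.392 1.457 2.616
v 2.546 1.307 3.35
v 2.612 1.992 3.234
v 3.135 2.085 2.78
v 3.028 0.976 2.968
v 2.094 1.693 1.17
v 1.248 1.543 1.904
v 1.505 0.915 1.74
v 2.028 1.008 1.286
v 2.246 2.305 1.47
v 1.401 2.155 2.205
v 1.904 2.516 2.526
v 2.427 2.609 2.072
v 1.612 2.024 1.552
v -2.178 -1.821 2.486
v -1.688 -1.6 2.728
v -2.432 -1.477 4.117
v -2.922 -1.699 3.874
v -1.861 -1.34 2.613
v -2.605 -1.218 4.002
v -2.135 -1.234 2.457
v -2.878 -1.111 3.846
v -2.422 -1.314 2.31
v -3.166 -1.191 3.699
v -2.632 -1.555 2.219
v -3.376 -1.432 3.608
v -2.698 -1.881 2.213
v -3.441 -1.758 3.601
v -2.599 -2.188 2.293
v -3.342 -2.065 3.682
v -2.366 -2.378 2.434
v -3.11 -2.256 3.823
v -2.074 -2.392 2.592
v -2.817 -2.269 3.981
v -1.815 -2.225 2.716
v -2.558 -2.102 4.105
v -1.671 -1.929 2.767
v -2.414 -1.807 4.156
f 2 1 4
f 2 4 3
f 4 1 5
f 4 5 3
f 5 1 6
f 5 6 3
f 6 1 7
f 6 7 3
f 7 1 8
f 7 8 3
f 8 1 9
f 8 9 3
f 9 1 10
f 9 10 3
f 10 1 11
f 10 11 3
f 11 1 12
f 11 12 3
f 12 1 13
f 12 13 3
f 13 1 14
f 13 14 3
f 14 1 15
f 14 15 3
f 15 1 16
f 15 16 3
f 16 1 17
f 16 17 3
f 17 1 18
f 17 18 3
f 18 1 2
f 18 2 3
f 20 19 22
f 20 22 21
f 22 19 23
f 22 23 21
f 23 19 24
f 23 24 21
f 24 19 25
f 24 25 21
f 25 19 26
f 25 26 21
f 26 19 27
f 26 27 21
f 27 19 28
f 27 28 21
f 28 19 29
f 28 29 21
f 29 19 30
f 29 30 21
f 30 19 31
f 30 31 21
f 31 19 32
f 31 32 21
f 32 19 33
f 32 33 21
f 33 19 34
f 33 34 21
f 34 19 20
f 34 20 21
f 35 72 51
f 72 46 75
f 51 75 40
f 72 75 51
f 35 51 47
f 51 40 52
f 47 52 36
f 51 52 47
f 35 47 56
f 47 36 57
f 56 57 42
f 47 57 56
f 35 56 68
f 56 42 71
f 68 71 45
f 56 71 68
f 35 68 72
f 68 45 76
f 72 76 46
f 68 76 72
f 36 52 63
f 52 40 66
f 63 66 44
f 52 66 63
f 40 75 53
f 75 46 74
f 53 74 39
f 75 74 53
f 46 76 73
f 76 45 69
f 73 69 37
f 76 69 73
f 45 71 70
f 71 42 58
f 70 58 41
f 71 58 70
f 42 57 62
f 57 36 59
f 62 59 43
f 57 59 62
f 38 64 50
f 64 44 65
f 50 65 39
f 64 65 50
f 38 50 48
f 50 39 49
f 48 49 37
f 50 49 48
f 38 48 55
f 48 37 54
f 55 54 41
f 48 54 55
f 38 55 60
f 55 41 61
f 60 61 43
f 55 61 60
f 38 60 64
f 60 43 67
f 64 67 44
f 60 67 64
f 39 65 53
f 65 44 66
f 53 66 40
f 65 66 53
f 37 49 73
f 49 39 74
f 73 74 46
f 49 74 73
f 41 54 70
f 54 37 69
f 70 69 45
f 54 69 70
f 43 61 62
f 61 41 58
f 62 58 42
f 61 58 62
f 44 67 63
f 67 43 59
f 63 59 36
f 67 59 63
f 78 77 81
f 78 81 79
f 79 81 82
f 79 82 80
f 81 77 83
f 81 83 82
f 82 83 84
f 82 84 80
f 83 77 85
f 83 85 84
f 84 85 86
f 84 86 80
f 85 77 87
f 85 87 86
f 86 87 88
f 86 88 80
f 87 77 89
f 87 89 88
f 88 89 90
f 88 90 80
f 89 77 91
f 89 91 90
f 90 91 92
f 90 92 80
f 91 77 93
f 91 93 92
f 92 93 94
f 92 94 80
f 93 77 95
f 93 95 94
f 94 95 96
f 94 96 80
f 95 77 97
f 95 97 96
f 96 97 98
f 96 98 80
f 97 77 99
f 97 99 98
f 98 99 100
f 98 100 80
f 99 77 78
f 99 78 100
f 100 78 79
f 100 79 80



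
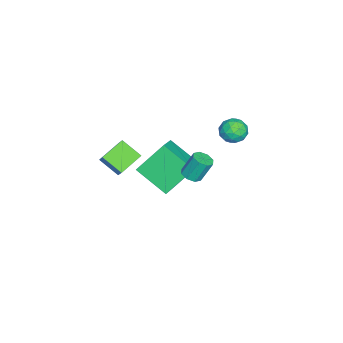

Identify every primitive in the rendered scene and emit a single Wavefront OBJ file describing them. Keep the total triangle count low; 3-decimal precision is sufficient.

v -2.694 3.766 2.035
v -1.953 3.852 2
v -2.547 2.588 2.26
v -1.806 2.674 2.225
v -2.19 2.971 2.792
v -2.281 3.699 2.653
v -2.219 2.741 1.607
v -2.31 3.469 1.468
v -1.66 3.218 1.735
v -1.642 3.36 2.468
v -2.858 3.08 1.792
v -2.84 3.222 2.525
v -2.336 3.912 1.998
v -2.164 2.528 2.262
v -2.389 2.702 2.595
v -1.954 2.753 2.575
v -2.529 3.822 2.382
v -2.093 3.873 2.361
v -2.233 3.355 2.827
v -2.407 2.567 1.899
v -1.971 2.618 1.878
v -2.546 3.687 1.685
v -2.111 3.738 1.665
v -2.267 3.085 1.433
v -1.729 3.59 1.822
v -1.642 2.898 1.954
v -1.885 2.938 1.59
v -1.938 3.365 1.509
v -1.718 3.674 2.252
v -1.632 2.981 2.384
v -1.857 3.156 2.718
v -1.91 3.584 2.636
v -1.545 3.301 2.097
v -2.868 3.459 1.876
v -2.782 2.766 2.008
v -2.59 2.856 1.624
v -2.643 3.284 1.542
v -2.858 3.542 2.306
v -2.771 2.85 2.438
v -2.562 3.075 2.751
v -2.615 3.502 2.67
v -2.955 3.139 2.163
v 3.03 2.462 3.283
v 3.527 2.379 3.414
v 3.326 2.875 4.488
v 2.83 2.958 4.357
v 3.472 2.733 3.24
v 3.271 3.229 4.314
v 3.158 2.928 3.092
v 2.958 3.424 4.166
v 2.77 2.85 3.055
v 2.569 3.346 4.129
v 2.534 2.545 3.152
v 2.333 3.041 4.226
v 2.589 2.191 3.326
v 2.388 2.687 4.4
v 2.902 1.996 3.474
v 2.702 2.492 4.548
v 3.291 2.074 3.511
v 3.09 2.57 4.585
v -3.159 -1.421 -2.195
v -3.957 -0.243 -0.748
v -2.592 0.207 -3.209
v -3.391 1.385 -1.762
v -1.829 -1.425 -1.458
v -2.628 -0.247 -0.011
v -1.263 0.203 -2.472
v -2.061 1.381 -1.025
v 2.285 -1.984 2.75
v 1.316 -1.332 3.273
v 2.58 -1.029 2.104
v 1.611 -0.376 2.628
v 3.029 -1.604 3.652
v 2.06 -0.951 4.176
v 3.324 -0.648 3.007
v 2.355 0.004 3.53
f 1 38 17
f 38 12 41
f 17 41 6
f 38 41 17
f 1 17 13
f 17 6 18
f 13 18 2
f 17 18 13
f 1 13 22
f 13 2 23
f 22 23 8
f 13 23 22
f 1 22 34
f 22 8 37
f 34 37 11
f 22 37 34
f 1 34 38
f 34 11 42
f 38 42 12
f 34 42 38
f 2 18 29
f 18 6 32
f 29 32 10
f 18 32 29
f 6 41 19
f 41 12 40
f 19 40 5
f 41 40 19
f 12 42 39
f 42 11 35
f 39 35 3
f 42 35 39
f 11 37 36
f 37 8 24
f 36 24 7
f 37 24 36
f 8 23 28
f 23 2 25
f 28 25 9
f 23 25 28
f 4 30 16
f 30 10 31
f 16 31 5
f 30 31 16
f 4 16 14
f 16 5 15
f 14 15 3
f 16 15 14
f 4 14 21
f 14 3 20
f 21 20 7
f 14 20 21
f 4 21 26
f 21 7 27
f 26 27 9
f 21 27 26
f 4 26 30
f 26 9 33
f 30 33 10
f 26 33 30
f 5 31 19
f 31 10 32
f 19 32 6
f 31 32 19
f 3 15 39
f 15 5 40
f 39 40 12
f 15 40 39
f 7 20 36
f 20 3 35
f 36 35 11
f 20 35 36
f 9 27 28
f 27 7 24
f 28 24 8
f 27 24 28
f 10 33 29
f 33 9 25
f 29 25 2
f 33 25 29
f 44 43 47
f 44 47 45
f 45 47 48
f 45 48 46
f 47 43 49
f 47 49 48
f 48 49 50
f 48 50 46
f 49 43 51
f 49 51 50
f 50 51 52
f 50 52 46
f 51 43 53
f 51 53 52
f 52 53 54
f 52 54 46
f 53 43 55
f 53 55 54
f 54 55 56
f 54 56 46
f 55 43 57
f 55 57 56
f 56 57 58
f 56 58 46
f 57 43 59
f 57 59 58
f 58 59 60
f 58 60 46
f 59 43 44
f 59 44 60
f 60 44 45
f 60 45 46
f 62 64 61
f 65 62 61
f 61 64 63
f 63 65 61
f 62 68 64
f 66 62 65
f 66 68 62
f 64 68 63
f 67 65 63
f 63 68 67
f 67 66 65
f 68 66 67
f 70 72 69
f 73 70 69
f 69 72 71
f 71 73 69
f 70 76 72
f 74 70 73
f 74 76 70
f 72 76 71
f 75 73 71
f 71 76 75
f 75 74 73
f 76 74 75



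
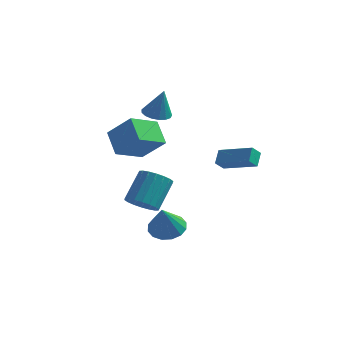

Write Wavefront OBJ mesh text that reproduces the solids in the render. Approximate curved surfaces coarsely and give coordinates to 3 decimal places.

v -4.032 -0.144 -3.062
v -3.308 -0.686 -2.685
v -3.103 0.662 -1.141
v -3.828 1.204 -1.518
v -3.096 -0.413 -2.951
v -2.892 0.935 -1.407
v -3.07 -0.086 -3.24
v -2.866 1.262 -1.695
v -3.234 0.228 -3.493
v -3.03 1.577 -1.949
v -3.557 0.469 -3.661
v -3.353 1.818 -2.116
v -3.973 0.589 -3.71
v -3.769 1.937 -2.166
v -4.402 0.563 -3.631
v -4.197 1.911 -2.087
v -4.757 0.398 -3.439
v -4.552 1.746 -1.895
v -4.968 0.125 -3.173
v -4.764 1.473 -1.629
v -4.994 -0.202 -2.885
v -4.79 1.146 -1.34
v -4.83 -0.517 -2.631
v -4.626 0.832 -1.087
v -4.507 -0.758 -2.464
v -4.303 0.591 -0.919
v -4.091 -0.877 -2.414
v -3.887 0.471 -0.87
v -3.663 -0.851 -2.493
v -3.458 0.497 -0.949
v -2.562 -3.022 1.785
v -3.269 -4.559 2.456
v -3.435 -2.183 2.785
v -4.143 -3.72 3.456
v -1.217 -3.1 3.024
v -1.925 -4.637 3.695
v -2.091 -2.261 4.024
v -2.798 -3.798 4.695
v -3.845 1.319 3.076
v -3.147 1.712 2.903
v -3.355 1.201 4.784
v -3.397 2.001 2.995
v -3.749 2.133 3.105
v -4.124 2.079 3.209
v -4.435 1.85 3.282
v -4.61 1.5 3.309
v -4.611 1.109 3.282
v -4.436 0.765 3.208
v -4.125 0.549 3.104
v -3.751 0.509 2.993
v -3.398 0.654 2.902
v -3.147 0.952 2.851
v -3.057 1.334 2.851
v -0.405 1.091 0.138
v -0.516 1.794 0.797
v -0.16 1.639 -0.405
v -0.271 2.342 0.254
v 1.591 0.818 0.766
v 1.48 1.521 1.425
v 1.836 1.366 0.223
v 1.725 2.069 0.882
v -1.491 -2.406 -3.195
v -0.572 -2.723 -3.468
v -1.329 -3.354 -1.545
v -0.49 -2.272 -3.217
v -0.677 -1.857 -2.96
v -1.082 -1.589 -2.766
v -1.597 -1.54 -2.687
v -2.083 -1.723 -2.745
v -2.411 -2.089 -2.923
v -2.492 -2.541 -3.174
v -2.305 -2.956 -3.431
v -1.9 -3.224 -3.624
v -1.386 -3.273 -3.703
v -0.899 -3.09 -3.646
f 2 1 5
f 2 5 3
f 3 5 6
f 3 6 4
f 5 1 7
f 5 7 6
f 6 7 8
f 6 8 4
f 7 1 9
f 7 9 8
f 8 9 10
f 8 10 4
f 9 1 11
f 9 11 10
f 10 11 12
f 10 12 4
f 11 1 13
f 11 13 12
f 12 13 14
f 12 14 4
f 13 1 15
f 13 15 14
f 14 15 16
f 14 16 4
f 15 1 17
f 15 17 16
f 16 17 18
f 16 18 4
f 17 1 19
f 17 19 18
f 18 19 20
f 18 20 4
f 19 1 21
f 19 21 20
f 20 21 22
f 20 22 4
f 21 1 23
f 21 23 22
f 22 23 24
f 22 24 4
f 23 1 25
f 23 25 24
f 24 25 26
f 24 26 4
f 25 1 27
f 25 27 26
f 26 27 28
f 26 28 4
f 27 1 29
f 27 29 28
f 28 29 30
f 28 30 4
f 29 1 2
f 29 2 30
f 30 2 3
f 30 3 4
f 32 34 31
f 35 32 31
f 31 34 33
f 33 35 31
f 32 38 34
f 36 32 35
f 36 38 32
f 34 38 33
f 37 35 33
f 33 38 37
f 37 36 35
f 38 36 37
f 40 39 42
f 40 42 41
f 42 39 43
f 42 43 41
f 43 39 44
f 43 44 41
f 44 39 45
f 44 45 41
f 45 39 46
f 45 46 41
f 46 39 47
f 46 47 41
f 47 39 48
f 47 48 41
f 48 39 49
f 48 49 41
f 49 39 50
f 49 50 41
f 50 39 51
f 50 51 41
f 51 39 52
f 51 52 41
f 52 39 53
f 52 53 41
f 53 39 40
f 53 40 41
f 55 57 54
f 58 55 54
f 54 57 56
f 56 58 54
f 55 61 57
f 59 55 58
f 59 61 55
f 57 61 56
f 60 58 56
f 56 61 60
f 60 59 58
f 61 59 60
f 63 62 65
f 63 65 64
f 65 62 66
f 65 66 64
f 66 62 67
f 66 67 64
f 67 62 68
f 67 68 64
f 68 62 69
f 68 69 64
f 69 62 70
f 69 70 64
f 70 62 71
f 70 71 64
f 71 62 72
f 71 72 64
f 72 62 73
f 72 73 64
f 73 62 74
f 73 74 64
f 74 62 75
f 74 75 64
f 75 62 63
f 75 63 64



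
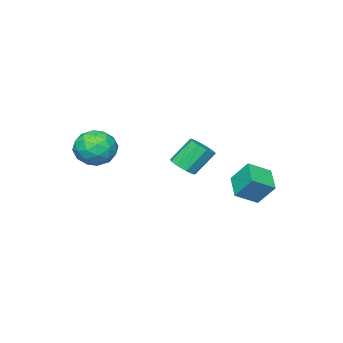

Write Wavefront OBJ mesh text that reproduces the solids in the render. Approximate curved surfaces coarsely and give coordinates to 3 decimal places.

v 0.639 -3.287 2.254
v 1.267 -2.602 2.85
v 0.853 -4.558 3.49
v 1.481 -3.873 4.086
v 0.4 -3.679 3.98
v 0.267 -2.893 3.216
v 1.853 -4.267 3.124
v 1.72 -3.481 2.36
v 2.017 -3.207 3.387
v 1.119 -2.844 3.917
v 1.001 -4.316 2.423
v 0.103 -3.953 2.953
v 0.934 -2.833 2.443
v 1.186 -4.327 3.897
v 0.55 -4.213 3.834
v 0.919 -3.811 4.185
v 0.346 -3.004 2.659
v 0.715 -2.601 3.009
v 0.206 -3.235 3.673
v 1.405 -4.559 3.331
v 1.774 -4.156 3.681
v 1.201 -3.349 2.155
v 1.57 -2.947 2.506
v 1.914 -3.925 2.667
v 1.744 -2.786 3.11
v 1.87 -3.533 3.836
v 2.089 -3.764 3.271
v 2.011 -3.303 2.822
v 1.216 -2.572 3.421
v 1.342 -3.32 4.147
v 0.706 -3.206 4.085
v 0.628 -2.744 3.636
v 1.657 -2.928 3.737
v 0.778 -3.84 2.193
v 0.904 -4.588 2.919
v 1.492 -4.416 2.704
v 1.414 -3.954 2.255
v 0.25 -3.627 2.504
v 0.376 -4.374 3.23
v 0.109 -3.857 3.518
v 0.031 -3.396 3.069
v 0.463 -4.232 2.603
v -4.452 1.249 0.326
v -3.466 0.676 0.951
v -4.661 2.089 1.426
v -3.675 1.516 2.051
v -3.545 2.204 -0.231
v -2.559 1.631 0.394
v -3.754 3.044 0.869
v -2.768 2.471 1.494
v -2.571 -1.453 1.392
v -2.053 -1.715 1.851
v -2.872 -1.169 3.087
v -3.389 -0.907 2.628
v -1.94 -1.241 1.716
v -2.759 -0.695 2.952
v -2.122 -0.865 1.429
v -2.941 -0.319 2.665
v -2.514 -0.765 1.125
v -3.333 -0.219 2.361
v -2.933 -0.986 0.946
v -3.752 -0.441 2.182
v -3.182 -1.426 0.975
v -4 -0.88 2.211
v -3.145 -1.879 1.2
v -3.963 -1.333 2.436
v -2.839 -2.132 1.514
v -3.658 -1.586 2.75
v -2.408 -2.067 1.771
v -3.227 -1.521 3.007
f 1 38 17
f 38 12 41
f 17 41 6
f 38 41 17
f 1 17 13
f 17 6 18
f 13 18 2
f 17 18 13
f 1 13 22
f 13 2 23
f 22 23 8
f 13 23 22
f 1 22 34
f 22 8 37
f 34 37 11
f 22 37 34
f 1 34 38
f 34 11 42
f 38 42 12
f 34 42 38
f 2 18 29
f 18 6 32
f 29 32 10
f 18 32 29
f 6 41 19
f 41 12 40
f 19 40 5
f 41 40 19
f 12 42 39
f 42 11 35
f 39 35 3
f 42 35 39
f 11 37 36
f 37 8 24
f 36 24 7
f 37 24 36
f 8 23 28
f 23 2 25
f 28 25 9
f 23 25 28
f 4 30 16
f 30 10 31
f 16 31 5
f 30 31 16
f 4 16 14
f 16 5 15
f 14 15 3
f 16 15 14
f 4 14 21
f 14 3 20
f 21 20 7
f 14 20 21
f 4 21 26
f 21 7 27
f 26 27 9
f 21 27 26
f 4 26 30
f 26 9 33
f 30 33 10
f 26 33 30
f 5 31 19
f 31 10 32
f 19 32 6
f 31 32 19
f 3 15 39
f 15 5 40
f 39 40 12
f 15 40 39
f 7 20 36
f 20 3 35
f 36 35 11
f 20 35 36
f 9 27 28
f 27 7 24
f 28 24 8
f 27 24 28
f 10 33 29
f 33 9 25
f 29 25 2
f 33 25 29
f 44 46 43
f 47 44 43
f 43 46 45
f 45 47 43
f 44 50 46
f 48 44 47
f 48 50 44
f 46 50 45
f 49 47 45
f 45 50 49
f 49 48 47
f 50 48 49
f 52 51 55
f 52 55 53
f 53 55 56
f 53 56 54
f 55 51 57
f 55 57 56
f 56 57 58
f 56 58 54
f 57 51 59
f 57 59 58
f 58 59 60
f 58 60 54
f 59 51 61
f 59 61 60
f 60 61 62
f 60 62 54
f 61 51 63
f 61 63 62
f 62 63 64
f 62 64 54
f 63 51 65
f 63 65 64
f 64 65 66
f 64 66 54
f 65 51 67
f 65 67 66
f 66 67 68
f 66 68 54
f 67 51 69
f 67 69 68
f 68 69 70
f 68 70 54
f 69 51 52
f 69 52 70
f 70 52 53
f 70 53 54



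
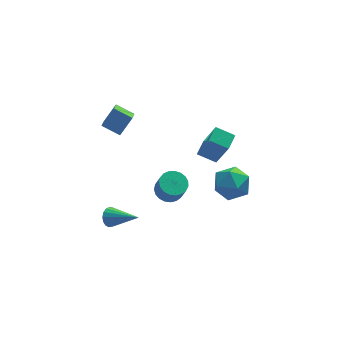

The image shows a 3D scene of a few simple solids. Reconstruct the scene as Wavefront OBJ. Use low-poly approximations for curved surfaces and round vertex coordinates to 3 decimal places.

v -2.916 -1.663 -2.1
v -2.646 -1.234 -1.887
v -1.824 -2.757 -1.28
v -2.832 -1.286 -1.709
v -3.038 -1.424 -1.62
v -3.215 -1.617 -1.641
v -3.324 -1.821 -1.767
v -3.34 -1.988 -1.969
v -3.259 -2.081 -2.202
v -3.099 -2.078 -2.411
v -2.897 -1.98 -2.549
v -2.7 -1.809 -2.584
v -2.552 -1.605 -2.508
v -2.488 -1.414 -2.339
v -2.522 -1.28 -2.115
v 1.26 -1.974 2.019
v 1.562 -2.822 3.916
v 1.784 -1.335 2.221
v 2.086 -2.184 4.118
v 2.034 -2.496 1.662
v 2.336 -3.345 3.559
v 2.558 -1.858 1.864
v 2.86 -2.706 3.761
v 3.578 0.452 -3.327
v 4.442 -0.115 -3.204
v 2.698 -0.705 -2.476
v 3.562 -1.272 -2.353
v 3.462 -0.362 -1.857
v 4.006 0.353 -2.383
v 3.134 -1.173 -3.297
v 3.678 -0.458 -3.823
v 4.168 -1.119 -3.186
v 4.37 -0.619 -2.296
v 2.77 -0.201 -3.384
v 2.972 0.299 -2.494
v -1.937 -0.175 2.684
v -2.667 0.395 3.087
v -1.643 0.541 2.205
v -2.373 1.11 2.608
v -1.247 0.11 3.532
v -1.977 0.679 3.935
v -0.953 0.825 3.053
v -1.683 1.395 3.456
v 0.268 -0.699 -1.979
v 0.982 -0.695 -2.066
v 1.107 -1.117 -1.069
v 0.392 -1.121 -0.981
v 0.933 -0.425 -1.946
v 1.057 -0.847 -0.949
v 0.768 -0.203 -1.831
v 0.893 -0.625 -0.834
v 0.517 -0.066 -1.742
v 0.642 -0.488 -0.745
v 0.223 -0.039 -1.694
v 0.348 -0.461 -0.697
v -0.064 -0.126 -1.695
v 0.061 -0.548 -0.698
v -0.293 -0.312 -1.745
v -0.168 -0.734 -0.748
v -0.425 -0.565 -1.835
v -0.3 -0.987 -0.838
v -0.438 -0.841 -1.951
v -0.313 -1.263 -0.953
v -0.328 -1.093 -2.071
v -0.203 -1.515 -1.073
v -0.116 -1.276 -2.175
v 0.009 -1.698 -1.177
v 0.163 -1.36 -2.245
v 0.288 -1.782 -1.248
v 0.46 -1.329 -2.269
v 0.585 -1.751 -1.272
v 0.723 -1.19 -2.243
v 0.848 -1.611 -1.246
v 0.908 -0.965 -2.171
v 1.033 -1.387 -1.174
f 2 1 4
f 2 4 3
f 4 1 5
f 4 5 3
f 5 1 6
f 5 6 3
f 6 1 7
f 6 7 3
f 7 1 8
f 7 8 3
f 8 1 9
f 8 9 3
f 9 1 10
f 9 10 3
f 10 1 11
f 10 11 3
f 11 1 12
f 11 12 3
f 12 1 13
f 12 13 3
f 13 1 14
f 13 14 3
f 14 1 15
f 14 15 3
f 15 1 2
f 15 2 3
f 17 19 16
f 20 17 16
f 16 19 18
f 18 20 16
f 17 23 19
f 21 17 20
f 21 23 17
f 19 23 18
f 22 20 18
f 18 23 22
f 22 21 20
f 23 21 22
f 24 35 29
f 24 29 25
f 24 25 31
f 24 31 34
f 24 34 35
f 25 29 33
f 29 35 28
f 35 34 26
f 34 31 30
f 31 25 32
f 27 33 28
f 27 28 26
f 27 26 30
f 27 30 32
f 27 32 33
f 28 33 29
f 26 28 35
f 30 26 34
f 32 30 31
f 33 32 25
f 37 39 36
f 40 37 36
f 36 39 38
f 38 40 36
f 37 43 39
f 41 37 40
f 41 43 37
f 39 43 38
f 42 40 38
f 38 43 42
f 42 41 40
f 43 41 42
f 45 44 48
f 45 48 46
f 46 48 49
f 46 49 47
f 48 44 50
f 48 50 49
f 49 50 51
f 49 51 47
f 50 44 52
f 50 52 51
f 51 52 53
f 51 53 47
f 52 44 54
f 52 54 53
f 53 54 55
f 53 55 47
f 54 44 56
f 54 56 55
f 55 56 57
f 55 57 47
f 56 44 58
f 56 58 57
f 57 58 59
f 57 59 47
f 58 44 60
f 58 60 59
f 59 60 61
f 59 61 47
f 60 44 62
f 60 62 61
f 61 62 63
f 61 63 47
f 62 44 64
f 62 64 63
f 63 64 65
f 63 65 47
f 64 44 66
f 64 66 65
f 65 66 67
f 65 67 47
f 66 44 68
f 66 68 67
f 67 68 69
f 67 69 47
f 68 44 70
f 68 70 69
f 69 70 71
f 69 71 47
f 70 44 72
f 70 72 71
f 71 72 73
f 71 73 47
f 72 44 74
f 72 74 73
f 73 74 75
f 73 75 47
f 74 44 45
f 74 45 75
f 75 45 46
f 75 46 47



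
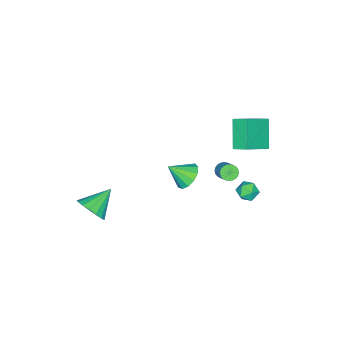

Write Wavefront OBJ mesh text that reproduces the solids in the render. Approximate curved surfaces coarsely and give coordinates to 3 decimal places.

v 4.562 -3.845 -3.987
v 5.154 -3.518 -3.197
v 3.058 -3.475 -3.013
v 5.08 -3.107 -3.468
v 4.887 -2.865 -3.858
v 4.619 -2.848 -4.277
v 4.339 -3.059 -4.63
v 4.11 -3.45 -4.836
v 3.984 -3.932 -4.847
v 3.991 -4.393 -4.661
v 4.129 -4.729 -4.321
v 4.366 -4.863 -3.904
v 4.648 -4.763 -3.506
v 4.91 -4.453 -3.218
v 5.093 -4.003 -3.107
v -0 4.223 -1.745
v 0.615 4.5 -1.477
v -0.075 3.5 -0.823
v 0.54 3.777 -0.555
v -0.062 4.181 -0.573
v -0.016 4.628 -1.143
v 0.556 3.372 -1.157
v 0.602 3.819 -1.727
v 0.959 3.975 -1.114
v 0.576 4.474 -0.753
v -0.036 3.526 -1.547
v -0.419 4.025 -1.186
v -0.85 1.707 -1.556
v -0.374 1.576 -1.799
v 0.226 2.322 -1.027
v -0.25 2.453 -0.784
v -0.435 1.746 -1.916
v 0.164 2.492 -1.143
v -0.56 1.91 -1.977
v 0.04 2.656 -1.205
v -0.728 2.043 -1.975
v -0.129 2.789 -1.202
v -0.915 2.124 -1.908
v -0.316 2.87 -1.136
v -1.092 2.143 -1.789
v -0.493 2.889 -1.016
v -1.233 2.095 -1.633
v -0.633 2.84 -0.861
v -1.314 1.987 -1.466
v -0.715 2.733 -0.694
v -1.326 1.838 -1.313
v -0.726 2.584 -0.541
v -1.264 1.668 -1.197
v -0.665 2.414 -0.424
v -1.14 1.504 -1.135
v -0.54 2.25 -0.363
v -0.971 1.371 -1.138
v -0.372 2.117 -0.365
v -0.784 1.29 -1.204
v -0.185 2.036 -0.432
v -0.607 1.271 -1.324
v -0.008 2.017 -0.551
v -0.467 1.32 -1.479
v 0.133 2.065 -0.707
v -0.385 1.427 -1.646
v 0.214 2.173 -0.874
v -0.09 -0.288 -2.65
v 0.573 -0.5 -3.296
v 0.57 -1.212 -1.67
v 0.757 -0.078 -3.023
v 0.672 0.277 -2.632
v 0.345 0.453 -2.246
v -0.12 0.393 -1.989
v -0.576 0.117 -1.941
v -0.878 -0.288 -2.119
v -0.93 -0.693 -2.465
v -0.715 -0.97 -2.87
v -0.302 -1.03 -3.205
v 0.178 -0.854 -3.364
v -2.417 2.666 2.63
v -0.846 2.208 3.672
v -2.461 3.582 3.099
v -0.89 3.124 4.141
v -1.27 3.436 1.239
v 0.301 2.978 2.281
v -1.314 4.352 1.708
v 0.257 3.894 2.75
f 2 1 4
f 2 4 3
f 4 1 5
f 4 5 3
f 5 1 6
f 5 6 3
f 6 1 7
f 6 7 3
f 7 1 8
f 7 8 3
f 8 1 9
f 8 9 3
f 9 1 10
f 9 10 3
f 10 1 11
f 10 11 3
f 11 1 12
f 11 12 3
f 12 1 13
f 12 13 3
f 13 1 14
f 13 14 3
f 14 1 15
f 14 15 3
f 15 1 2
f 15 2 3
f 16 27 21
f 16 21 17
f 16 17 23
f 16 23 26
f 16 26 27
f 17 21 25
f 21 27 20
f 27 26 18
f 26 23 22
f 23 17 24
f 19 25 20
f 19 20 18
f 19 18 22
f 19 22 24
f 19 24 25
f 20 25 21
f 18 20 27
f 22 18 26
f 24 22 23
f 25 24 17
f 29 28 32
f 29 32 30
f 30 32 33
f 30 33 31
f 32 28 34
f 32 34 33
f 33 34 35
f 33 35 31
f 34 28 36
f 34 36 35
f 35 36 37
f 35 37 31
f 36 28 38
f 36 38 37
f 37 38 39
f 37 39 31
f 38 28 40
f 38 40 39
f 39 40 41
f 39 41 31
f 40 28 42
f 40 42 41
f 41 42 43
f 41 43 31
f 42 28 44
f 42 44 43
f 43 44 45
f 43 45 31
f 44 28 46
f 44 46 45
f 45 46 47
f 45 47 31
f 46 28 48
f 46 48 47
f 47 48 49
f 47 49 31
f 48 28 50
f 48 50 49
f 49 50 51
f 49 51 31
f 50 28 52
f 50 52 51
f 51 52 53
f 51 53 31
f 52 28 54
f 52 54 53
f 53 54 55
f 53 55 31
f 54 28 56
f 54 56 55
f 55 56 57
f 55 57 31
f 56 28 58
f 56 58 57
f 57 58 59
f 57 59 31
f 58 28 60
f 58 60 59
f 59 60 61
f 59 61 31
f 60 28 29
f 60 29 61
f 61 29 30
f 61 30 31
f 63 62 65
f 63 65 64
f 65 62 66
f 65 66 64
f 66 62 67
f 66 67 64
f 67 62 68
f 67 68 64
f 68 62 69
f 68 69 64
f 69 62 70
f 69 70 64
f 70 62 71
f 70 71 64
f 71 62 72
f 71 72 64
f 72 62 73
f 72 73 64
f 73 62 74
f 73 74 64
f 74 62 63
f 74 63 64
f 76 78 75
f 79 76 75
f 75 78 77
f 77 79 75
f 76 82 78
f 80 76 79
f 80 82 76
f 78 82 77
f 81 79 77
f 77 82 81
f 81 80 79
f 82 80 81



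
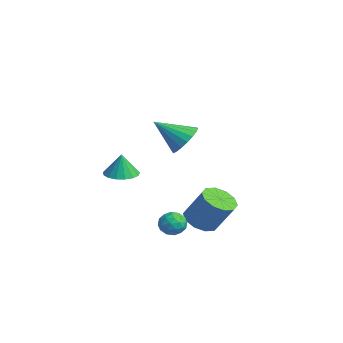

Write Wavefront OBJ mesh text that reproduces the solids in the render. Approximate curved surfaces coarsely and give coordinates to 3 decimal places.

v -2.996 0.254 -0.918
v -2.111 0.565 -0.984
v -2.884 0.226 0.438
v -2.356 0.942 -0.956
v -2.747 1.161 -0.919
v -3.196 1.172 -0.882
v -3.598 0.973 -0.853
v -3.863 0.61 -0.838
v -3.929 0.165 -0.842
v -3.781 -0.26 -0.863
v -3.454 -0.567 -0.897
v -3.021 -0.685 -0.935
v -2.583 -0.589 -0.969
v -2.24 -0.299 -0.992
v -2.069 0.117 -0.997
v 1.453 1.259 -3.25
v 1.95 1.804 -3.038
v 1.85 0.536 -2.322
v 2.347 1.081 -2.11
v 1.593 1.192 -2.018
v 1.347 1.639 -2.592
v 2.453 0.701 -2.768
v 2.207 1.148 -3.342
v 2.567 1.46 -2.74
v 2.036 1.763 -2.276
v 1.764 0.577 -3.084
v 1.233 0.88 -2.62
v 1.667 1.595 -3.225
v 2.133 0.745 -2.135
v 1.69 0.81 -2.081
v 1.982 1.13 -1.956
v 1.313 1.498 -2.963
v 1.605 1.819 -2.838
v 1.395 1.458 -2.239
v 2.195 0.521 -2.522
v 2.487 0.842 -2.397
v 1.818 1.21 -3.404
v 2.11 1.53 -3.279
v 2.405 0.882 -3.121
v 2.322 1.713 -2.925
v 2.555 1.288 -2.38
v 2.617 1.065 -2.767
v 2.473 1.328 -3.104
v 2.009 1.891 -2.653
v 2.243 1.466 -2.107
v 1.799 1.531 -2.054
v 1.655 1.794 -2.391
v 2.372 1.689 -2.478
v 1.557 0.874 -3.253
v 1.791 0.449 -2.707
v 2.145 0.546 -2.969
v 2.001 0.809 -3.306
v 1.245 1.052 -2.98
v 1.478 0.627 -2.435
v 1.327 1.012 -2.256
v 1.183 1.275 -2.593
v 1.428 0.651 -2.882
v 0.723 3.116 -3.184
v 1.431 3.568 -3.727
v 2.284 4.237 -2.059
v 1.577 3.784 -1.516
v 0.965 3.967 -3.649
v 1.819 4.636 -1.981
v 0.408 4.041 -3.394
v 1.261 4.71 -1.725
v -0.03 3.762 -3.058
v 0.824 4.43 -1.389
v -0.179 3.235 -2.771
v 0.674 3.904 -1.102
v 0.016 2.663 -2.641
v 0.869 3.332 -0.973
v 0.481 2.264 -2.719
v 1.335 2.933 -1.051
v 1.039 2.19 -2.975
v 1.892 2.859 -1.306
v 1.476 2.47 -3.311
v 2.33 3.138 -1.642
v 1.626 2.996 -3.598
v 2.479 3.665 -1.929
v 3.369 1.256 3.399
v 4.198 0.749 3.278
v 2.711 -0.096 4.561
v 4.288 1.001 3.622
v 4.196 1.303 3.922
v 3.94 1.597 4.119
v 3.571 1.823 4.173
v 3.162 1.936 4.074
v 2.793 1.915 3.841
v 2.539 1.764 3.52
v 2.449 1.511 3.176
v 2.541 1.209 2.876
v 2.798 0.915 2.679
v 3.167 0.69 2.625
v 3.576 0.576 2.725
v 3.944 0.597 2.958
f 2 1 4
f 2 4 3
f 4 1 5
f 4 5 3
f 5 1 6
f 5 6 3
f 6 1 7
f 6 7 3
f 7 1 8
f 7 8 3
f 8 1 9
f 8 9 3
f 9 1 10
f 9 10 3
f 10 1 11
f 10 11 3
f 11 1 12
f 11 12 3
f 12 1 13
f 12 13 3
f 13 1 14
f 13 14 3
f 14 1 15
f 14 15 3
f 15 1 2
f 15 2 3
f 16 53 32
f 53 27 56
f 32 56 21
f 53 56 32
f 16 32 28
f 32 21 33
f 28 33 17
f 32 33 28
f 16 28 37
f 28 17 38
f 37 38 23
f 28 38 37
f 16 37 49
f 37 23 52
f 49 52 26
f 37 52 49
f 16 49 53
f 49 26 57
f 53 57 27
f 49 57 53
f 17 33 44
f 33 21 47
f 44 47 25
f 33 47 44
f 21 56 34
f 56 27 55
f 34 55 20
f 56 55 34
f 27 57 54
f 57 26 50
f 54 50 18
f 57 50 54
f 26 52 51
f 52 23 39
f 51 39 22
f 52 39 51
f 23 38 43
f 38 17 40
f 43 40 24
f 38 40 43
f 19 45 31
f 45 25 46
f 31 46 20
f 45 46 31
f 19 31 29
f 31 20 30
f 29 30 18
f 31 30 29
f 19 29 36
f 29 18 35
f 36 35 22
f 29 35 36
f 19 36 41
f 36 22 42
f 41 42 24
f 36 42 41
f 19 41 45
f 41 24 48
f 45 48 25
f 41 48 45
f 20 46 34
f 46 25 47
f 34 47 21
f 46 47 34
f 18 30 54
f 30 20 55
f 54 55 27
f 30 55 54
f 22 35 51
f 35 18 50
f 51 50 26
f 35 50 51
f 24 42 43
f 42 22 39
f 43 39 23
f 42 39 43
f 25 48 44
f 48 24 40
f 44 40 17
f 48 40 44
f 59 58 62
f 59 62 60
f 60 62 63
f 60 63 61
f 62 58 64
f 62 64 63
f 63 64 65
f 63 65 61
f 64 58 66
f 64 66 65
f 65 66 67
f 65 67 61
f 66 58 68
f 66 68 67
f 67 68 69
f 67 69 61
f 68 58 70
f 68 70 69
f 69 70 71
f 69 71 61
f 70 58 72
f 70 72 71
f 71 72 73
f 71 73 61
f 72 58 74
f 72 74 73
f 73 74 75
f 73 75 61
f 74 58 76
f 74 76 75
f 75 76 77
f 75 77 61
f 76 58 78
f 76 78 77
f 77 78 79
f 77 79 61
f 78 58 59
f 78 59 79
f 79 59 60
f 79 60 61
f 81 80 83
f 81 83 82
f 83 80 84
f 83 84 82
f 84 80 85
f 84 85 82
f 85 80 86
f 85 86 82
f 86 80 87
f 86 87 82
f 87 80 88
f 87 88 82
f 88 80 89
f 88 89 82
f 89 80 90
f 89 90 82
f 90 80 91
f 90 91 82
f 91 80 92
f 91 92 82
f 92 80 93
f 92 93 82
f 93 80 94
f 93 94 82
f 94 80 95
f 94 95 82
f 95 80 81
f 95 81 82

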